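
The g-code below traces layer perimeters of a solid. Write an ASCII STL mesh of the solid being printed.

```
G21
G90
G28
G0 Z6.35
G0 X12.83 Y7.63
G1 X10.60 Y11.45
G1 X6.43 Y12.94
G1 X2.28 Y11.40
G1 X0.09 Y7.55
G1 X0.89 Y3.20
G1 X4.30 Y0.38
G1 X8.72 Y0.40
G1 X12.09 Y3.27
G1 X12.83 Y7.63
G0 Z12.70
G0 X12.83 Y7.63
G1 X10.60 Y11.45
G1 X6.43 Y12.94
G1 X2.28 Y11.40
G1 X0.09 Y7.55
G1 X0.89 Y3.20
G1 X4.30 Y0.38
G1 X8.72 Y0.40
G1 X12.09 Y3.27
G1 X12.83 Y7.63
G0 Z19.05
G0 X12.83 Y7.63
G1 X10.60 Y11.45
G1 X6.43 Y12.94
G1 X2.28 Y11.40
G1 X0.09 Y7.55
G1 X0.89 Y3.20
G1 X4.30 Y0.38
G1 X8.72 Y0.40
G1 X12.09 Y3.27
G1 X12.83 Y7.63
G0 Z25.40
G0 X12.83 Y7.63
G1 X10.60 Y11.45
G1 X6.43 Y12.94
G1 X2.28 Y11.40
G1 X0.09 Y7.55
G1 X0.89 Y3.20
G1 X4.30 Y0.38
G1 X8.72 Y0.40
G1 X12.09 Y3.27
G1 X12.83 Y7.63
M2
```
solid part
  facet normal 0.0000 0.0000 -1.0000
    outer loop
      vertex 6.43 12.94 0.00
      vertex 10.60 11.45 0.00
      vertex 12.83 7.63 0.00
    endloop
  endfacet
  facet normal 0.0000 0.0000 -1.0000
    outer loop
      vertex 2.28 11.40 0.00
      vertex 6.43 12.94 0.00
      vertex 12.83 7.63 0.00
    endloop
  endfacet
  facet normal 0.0000 0.0000 -1.0000
    outer loop
      vertex 0.09 7.55 0.00
      vertex 2.28 11.40 0.00
      vertex 12.83 7.63 0.00
    endloop
  endfacet
  facet normal 0.0000 0.0000 -1.0000
    outer loop
      vertex 0.89 3.20 0.00
      vertex 0.09 7.55 0.00
      vertex 12.83 7.63 0.00
    endloop
  endfacet
  facet normal 0.0000 0.0000 -1.0000
    outer loop
      vertex 4.30 0.38 0.00
      vertex 0.89 3.20 0.00
      vertex 12.83 7.63 0.00
    endloop
  endfacet
  facet normal 0.0000 0.0000 -1.0000
    outer loop
      vertex 8.72 0.40 0.00
      vertex 4.30 0.38 0.00
      vertex 12.83 7.63 0.00
    endloop
  endfacet
  facet normal 0.0000 0.0000 -1.0000
    outer loop
      vertex 12.09 3.27 0.00
      vertex 8.72 0.40 0.00
      vertex 12.83 7.63 0.00
    endloop
  endfacet
  facet normal 0.0000 0.0000 1.0000
    outer loop
      vertex 12.83 7.63 25.40
      vertex 10.60 11.45 25.40
      vertex 6.43 12.94 25.40
    endloop
  endfacet
  facet normal 0.0000 0.0000 1.0000
    outer loop
      vertex 12.83 7.63 25.40
      vertex 6.43 12.94 25.40
      vertex 2.28 11.40 25.40
    endloop
  endfacet
  facet normal 0.0000 0.0000 1.0000
    outer loop
      vertex 12.83 7.63 25.40
      vertex 2.28 11.40 25.40
      vertex 0.09 7.55 25.40
    endloop
  endfacet
  facet normal 0.0000 0.0000 1.0000
    outer loop
      vertex 12.83 7.63 25.40
      vertex 0.09 7.55 25.40
      vertex 0.89 3.20 25.40
    endloop
  endfacet
  facet normal 0.0000 0.0000 1.0000
    outer loop
      vertex 12.83 7.63 25.40
      vertex 0.89 3.20 25.40
      vertex 4.30 0.38 25.40
    endloop
  endfacet
  facet normal 0.0000 0.0000 1.0000
    outer loop
      vertex 12.83 7.63 25.40
      vertex 4.30 0.38 25.40
      vertex 8.72 0.40 25.40
    endloop
  endfacet
  facet normal 0.0000 0.0000 1.0000
    outer loop
      vertex 12.83 7.63 25.40
      vertex 8.72 0.40 25.40
      vertex 12.09 3.27 25.40
    endloop
  endfacet
  facet normal 0.8636 0.5042 0.0000
    outer loop
      vertex 12.83 7.63 0.00
      vertex 10.60 11.45 0.00
      vertex 10.60 11.45 25.40
    endloop
  endfacet
  facet normal 0.8636 0.5042 0.0000
    outer loop
      vertex 12.83 7.63 0.00
      vertex 10.60 11.45 25.40
      vertex 12.83 7.63 25.40
    endloop
  endfacet
  facet normal 0.3365 0.9417 0.0000
    outer loop
      vertex 10.60 11.45 0.00
      vertex 6.43 12.94 0.00
      vertex 6.43 12.94 25.40
    endloop
  endfacet
  facet normal 0.3365 0.9417 0.0000
    outer loop
      vertex 10.60 11.45 0.00
      vertex 6.43 12.94 25.40
      vertex 10.60 11.45 25.40
    endloop
  endfacet
  facet normal -0.3479 0.9375 0.0000
    outer loop
      vertex 6.43 12.94 0.00
      vertex 2.28 11.40 0.00
      vertex 2.28 11.40 25.40
    endloop
  endfacet
  facet normal -0.3479 0.9375 0.0000
    outer loop
      vertex 6.43 12.94 0.00
      vertex 2.28 11.40 25.40
      vertex 6.43 12.94 25.40
    endloop
  endfacet
  facet normal -0.8692 0.4944 0.0000
    outer loop
      vertex 2.28 11.40 0.00
      vertex 0.09 7.55 0.00
      vertex 0.09 7.55 25.40
    endloop
  endfacet
  facet normal -0.8692 0.4944 0.0000
    outer loop
      vertex 2.28 11.40 0.00
      vertex 0.09 7.55 25.40
      vertex 2.28 11.40 25.40
    endloop
  endfacet
  facet normal -0.9835 -0.1809 0.0000
    outer loop
      vertex 0.09 7.55 0.00
      vertex 0.89 3.20 0.00
      vertex 0.89 3.20 25.40
    endloop
  endfacet
  facet normal -0.9835 -0.1809 0.0000
    outer loop
      vertex 0.09 7.55 0.00
      vertex 0.89 3.20 25.40
      vertex 0.09 7.55 25.40
    endloop
  endfacet
  facet normal -0.6373 -0.7706 0.0000
    outer loop
      vertex 0.89 3.20 0.00
      vertex 4.30 0.38 0.00
      vertex 4.30 0.38 25.40
    endloop
  endfacet
  facet normal -0.6373 -0.7706 0.0000
    outer loop
      vertex 0.89 3.20 0.00
      vertex 4.30 0.38 25.40
      vertex 0.89 3.20 25.40
    endloop
  endfacet
  facet normal 0.0045 -1.0000 0.0000
    outer loop
      vertex 4.30 0.38 0.00
      vertex 8.72 0.40 0.00
      vertex 8.72 0.40 25.40
    endloop
  endfacet
  facet normal 0.0045 -1.0000 0.0000
    outer loop
      vertex 4.30 0.38 0.00
      vertex 8.72 0.40 25.40
      vertex 4.30 0.38 25.40
    endloop
  endfacet
  facet normal 0.6484 -0.7613 0.0000
    outer loop
      vertex 8.72 0.40 0.00
      vertex 12.09 3.27 0.00
      vertex 12.09 3.27 25.40
    endloop
  endfacet
  facet normal 0.6484 -0.7613 0.0000
    outer loop
      vertex 8.72 0.40 0.00
      vertex 12.09 3.27 25.40
      vertex 8.72 0.40 25.40
    endloop
  endfacet
  facet normal 0.9859 -0.1673 0.0000
    outer loop
      vertex 12.09 3.27 0.00
      vertex 12.83 7.63 0.00
      vertex 12.83 7.63 25.40
    endloop
  endfacet
  facet normal 0.9859 -0.1673 0.0000
    outer loop
      vertex 12.09 3.27 0.00
      vertex 12.83 7.63 25.40
      vertex 12.09 3.27 25.40
    endloop
  endfacet
endsolid part

The G0 Z moves step by Δz≈6.35 mm. Every layer's G1 loop is the same polygon, so the solid is a straight extrusion of it from z=0 to z≈25.4. Closing with flat bottom and top caps and triangulating gives 32 facets — a regular 9-sided prism (a cylinder approximated with 9 flat sides), circumscribed radius ≈ 6.47 mm, height ≈ 25.4 mm.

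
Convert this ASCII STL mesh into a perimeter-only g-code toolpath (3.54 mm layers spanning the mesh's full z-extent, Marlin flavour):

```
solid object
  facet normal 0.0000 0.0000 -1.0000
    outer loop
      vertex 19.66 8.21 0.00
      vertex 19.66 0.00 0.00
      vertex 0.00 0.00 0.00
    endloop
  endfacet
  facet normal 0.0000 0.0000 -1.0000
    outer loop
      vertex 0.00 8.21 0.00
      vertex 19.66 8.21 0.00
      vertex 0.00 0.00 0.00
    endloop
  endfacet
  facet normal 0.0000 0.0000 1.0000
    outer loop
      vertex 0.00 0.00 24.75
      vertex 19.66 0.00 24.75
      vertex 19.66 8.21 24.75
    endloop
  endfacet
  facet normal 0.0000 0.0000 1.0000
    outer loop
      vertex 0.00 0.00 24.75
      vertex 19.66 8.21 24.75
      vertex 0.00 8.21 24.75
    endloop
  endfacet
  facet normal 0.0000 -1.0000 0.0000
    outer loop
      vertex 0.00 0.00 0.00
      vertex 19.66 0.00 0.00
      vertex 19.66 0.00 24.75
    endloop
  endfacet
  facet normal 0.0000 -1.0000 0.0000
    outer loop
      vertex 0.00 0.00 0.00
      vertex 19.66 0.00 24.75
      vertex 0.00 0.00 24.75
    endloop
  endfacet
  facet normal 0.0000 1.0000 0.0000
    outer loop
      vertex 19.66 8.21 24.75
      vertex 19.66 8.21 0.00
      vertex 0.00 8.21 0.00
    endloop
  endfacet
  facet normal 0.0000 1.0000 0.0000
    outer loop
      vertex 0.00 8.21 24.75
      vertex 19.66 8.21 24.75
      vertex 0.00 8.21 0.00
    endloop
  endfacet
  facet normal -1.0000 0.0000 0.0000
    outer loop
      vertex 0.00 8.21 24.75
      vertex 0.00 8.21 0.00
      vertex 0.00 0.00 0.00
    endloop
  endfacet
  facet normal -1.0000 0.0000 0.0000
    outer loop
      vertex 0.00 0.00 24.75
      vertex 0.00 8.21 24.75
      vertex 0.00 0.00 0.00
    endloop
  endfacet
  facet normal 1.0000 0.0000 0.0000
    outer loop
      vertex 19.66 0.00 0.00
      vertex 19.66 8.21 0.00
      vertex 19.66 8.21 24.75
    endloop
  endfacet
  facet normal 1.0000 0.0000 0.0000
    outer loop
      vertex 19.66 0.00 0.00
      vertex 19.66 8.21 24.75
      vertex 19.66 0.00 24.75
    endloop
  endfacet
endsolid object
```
; perimeter-only toolpath
G21 ; units = mm
G90 ; absolute positioning
G28 ; home
; layer 1
G0 Z3.54
G0 X0.00 Y0.00
G1 X19.66 Y0.00
G1 X19.66 Y8.21
G1 X0.00 Y8.21
G1 X0.00 Y0.00
; layer 2
G0 Z7.07
G0 X0.00 Y0.00
G1 X19.66 Y0.00
G1 X19.66 Y8.21
G1 X0.00 Y8.21
G1 X0.00 Y0.00
; layer 3
G0 Z10.61
G0 X0.00 Y0.00
G1 X19.66 Y0.00
G1 X19.66 Y8.21
G1 X0.00 Y8.21
G1 X0.00 Y0.00
; layer 4
G0 Z14.14
G0 X0.00 Y0.00
G1 X19.66 Y0.00
G1 X19.66 Y8.21
G1 X0.00 Y8.21
G1 X0.00 Y0.00
; layer 5
G0 Z17.68
G0 X0.00 Y0.00
G1 X19.66 Y0.00
G1 X19.66 Y8.21
G1 X0.00 Y8.21
G1 X0.00 Y0.00
; layer 6
G0 Z21.21
G0 X0.00 Y0.00
G1 X19.66 Y0.00
G1 X19.66 Y8.21
G1 X0.00 Y8.21
G1 X0.00 Y0.00
; layer 7
G0 Z24.75
G0 X0.00 Y0.00
G1 X19.66 Y0.00
G1 X19.66 Y8.21
G1 X0.00 Y8.21
G1 X0.00 Y0.00
M2 ; end

The solid is a rectangular box, roughly 19.7 × 8.21 mm footprint and 24.8 mm tall. Slicing at Δz = 3.54 mm — 7 equal slices spanning the solid's height, so layer i sits at z = i·h/7 — gives 7 non-empty perimeters. Each is a 4-segment closed polygon; G0 lifts to the layer z and rapids to the start vertex, then G1 traces the edges.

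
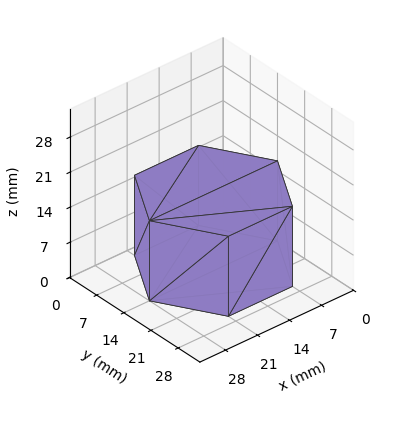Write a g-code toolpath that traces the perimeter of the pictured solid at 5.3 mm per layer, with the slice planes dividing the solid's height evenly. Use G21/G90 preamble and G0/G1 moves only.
Reading the render: the shape is a regular 6-sided prism (a cylinder approximated with 6 flat sides), circumscribed radius ≈ 14 mm, height ≈ 16 mm (dimensions read to the nearest mm from the axis ticks). For the g-code, the solid's height is divided into equal slices at the stated Δz and each level perimeter traced with G1 moves after a G0 lift.

; perimeter-only toolpath
G21 ; units = mm
G90 ; absolute positioning
G28 ; home
; layer 1
G0 Z5.3
G0 X28.0 Y14.0
G1 X21.0 Y26.1
G1 X7.0 Y26.1
G1 X0.0 Y14.0
G1 X7.0 Y1.9
G1 X21.0 Y1.9
G1 X28.0 Y14.0
; layer 2
G0 Z10.7
G0 X28.0 Y14.0
G1 X21.0 Y26.1
G1 X7.0 Y26.1
G1 X0.0 Y14.0
G1 X7.0 Y1.9
G1 X21.0 Y1.9
G1 X28.0 Y14.0
; layer 3
G0 Z16.0
G0 X28.0 Y14.0
G1 X21.0 Y26.1
G1 X7.0 Y26.1
G1 X0.0 Y14.0
G1 X7.0 Y1.9
G1 X21.0 Y1.9
G1 X28.0 Y14.0
M2 ; end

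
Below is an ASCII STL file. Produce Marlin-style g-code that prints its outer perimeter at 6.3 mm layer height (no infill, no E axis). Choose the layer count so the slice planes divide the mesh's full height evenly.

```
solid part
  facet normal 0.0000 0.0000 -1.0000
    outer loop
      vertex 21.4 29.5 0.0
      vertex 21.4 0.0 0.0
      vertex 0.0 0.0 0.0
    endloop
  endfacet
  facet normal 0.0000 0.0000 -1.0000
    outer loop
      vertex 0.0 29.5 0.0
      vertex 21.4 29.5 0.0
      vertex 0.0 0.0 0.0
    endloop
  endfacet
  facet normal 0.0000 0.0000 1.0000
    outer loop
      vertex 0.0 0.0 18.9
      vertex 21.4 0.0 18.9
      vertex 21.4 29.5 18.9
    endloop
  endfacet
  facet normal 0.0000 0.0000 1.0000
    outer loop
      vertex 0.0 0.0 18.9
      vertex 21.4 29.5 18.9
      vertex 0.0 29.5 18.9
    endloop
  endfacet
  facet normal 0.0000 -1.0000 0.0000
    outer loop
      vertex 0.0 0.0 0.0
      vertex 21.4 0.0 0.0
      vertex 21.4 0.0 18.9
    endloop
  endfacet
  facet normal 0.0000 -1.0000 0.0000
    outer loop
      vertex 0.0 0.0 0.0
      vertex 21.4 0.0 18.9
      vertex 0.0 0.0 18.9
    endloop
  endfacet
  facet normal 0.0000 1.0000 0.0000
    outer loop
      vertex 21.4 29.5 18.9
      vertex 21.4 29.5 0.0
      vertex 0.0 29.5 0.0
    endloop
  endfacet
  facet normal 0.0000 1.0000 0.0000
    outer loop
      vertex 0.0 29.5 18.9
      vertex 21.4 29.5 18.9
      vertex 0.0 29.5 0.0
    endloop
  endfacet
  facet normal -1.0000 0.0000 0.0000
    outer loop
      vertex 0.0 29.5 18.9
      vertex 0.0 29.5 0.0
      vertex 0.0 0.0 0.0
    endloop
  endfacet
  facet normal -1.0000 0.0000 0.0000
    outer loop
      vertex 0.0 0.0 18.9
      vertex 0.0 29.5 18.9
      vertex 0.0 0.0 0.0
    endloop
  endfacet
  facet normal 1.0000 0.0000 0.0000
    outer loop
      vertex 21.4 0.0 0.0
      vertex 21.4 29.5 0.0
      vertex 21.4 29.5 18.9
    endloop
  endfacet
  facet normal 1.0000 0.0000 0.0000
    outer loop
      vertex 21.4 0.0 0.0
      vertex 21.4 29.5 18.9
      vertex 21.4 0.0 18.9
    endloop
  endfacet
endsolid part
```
; perimeter-only toolpath
G21 ; units = mm
G90 ; absolute positioning
G28 ; home
; layer 1
G0 Z6.3
G0 X0.0 Y0.0
G1 X21.4 Y0.0
G1 X21.4 Y29.5
G1 X0.0 Y29.5
G1 X0.0 Y0.0
; layer 2
G0 Z12.6
G0 X0.0 Y0.0
G1 X21.4 Y0.0
G1 X21.4 Y29.5
G1 X0.0 Y29.5
G1 X0.0 Y0.0
; layer 3
G0 Z18.9
G0 X0.0 Y0.0
G1 X21.4 Y0.0
G1 X21.4 Y29.5
G1 X0.0 Y29.5
G1 X0.0 Y0.0
M2 ; end

The solid is a rectangular box, roughly 21.4 × 29.5 mm footprint and 18.9 mm tall. Slicing at Δz = 6.3 mm — 3 equal slices spanning the solid's height, so layer i sits at z = i·h/3 — gives 3 non-empty perimeters. Each is a 4-segment closed polygon; G0 lifts to the layer z and rapids to the start vertex, then G1 traces the edges.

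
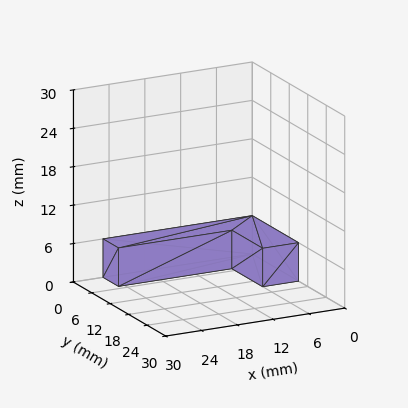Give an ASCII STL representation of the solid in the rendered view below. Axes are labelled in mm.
Reading the render: the shape is an L-shaped prism: outer 25 × 15 mm, arm thicknesses ≈ 5 mm (horizontal) and 6 mm (vertical), extruded 6 mm in z (dimensions read to the nearest mm from the axis ticks). For the STL, each face is triangulated and given an outward normal.

solid part
  facet normal 0.0000 0.0000 -1.0000
    outer loop
      vertex 25.0 5.0 0.0
      vertex 25.0 0.0 0.0
      vertex 0.0 0.0 0.0
    endloop
  endfacet
  facet normal 0.0000 0.0000 -1.0000
    outer loop
      vertex 6.0 5.0 0.0
      vertex 25.0 5.0 0.0
      vertex 0.0 0.0 0.0
    endloop
  endfacet
  facet normal 0.0000 0.0000 -1.0000
    outer loop
      vertex 6.0 15.0 0.0
      vertex 6.0 5.0 0.0
      vertex 0.0 0.0 0.0
    endloop
  endfacet
  facet normal 0.0000 0.0000 -1.0000
    outer loop
      vertex 0.0 15.0 0.0
      vertex 6.0 15.0 0.0
      vertex 0.0 0.0 0.0
    endloop
  endfacet
  facet normal 0.0000 0.0000 1.0000
    outer loop
      vertex 0.0 0.0 6.0
      vertex 25.0 0.0 6.0
      vertex 25.0 5.0 6.0
    endloop
  endfacet
  facet normal 0.0000 0.0000 1.0000
    outer loop
      vertex 0.0 0.0 6.0
      vertex 25.0 5.0 6.0
      vertex 6.0 5.0 6.0
    endloop
  endfacet
  facet normal 0.0000 0.0000 1.0000
    outer loop
      vertex 0.0 0.0 6.0
      vertex 6.0 5.0 6.0
      vertex 6.0 15.0 6.0
    endloop
  endfacet
  facet normal 0.0000 0.0000 1.0000
    outer loop
      vertex 0.0 0.0 6.0
      vertex 6.0 15.0 6.0
      vertex 0.0 15.0 6.0
    endloop
  endfacet
  facet normal 0.0000 -1.0000 0.0000
    outer loop
      vertex 0.0 0.0 0.0
      vertex 25.0 0.0 0.0
      vertex 25.0 0.0 6.0
    endloop
  endfacet
  facet normal 0.0000 -1.0000 0.0000
    outer loop
      vertex 0.0 0.0 0.0
      vertex 25.0 0.0 6.0
      vertex 0.0 0.0 6.0
    endloop
  endfacet
  facet normal 1.0000 0.0000 0.0000
    outer loop
      vertex 25.0 0.0 0.0
      vertex 25.0 5.0 0.0
      vertex 25.0 5.0 6.0
    endloop
  endfacet
  facet normal 1.0000 0.0000 0.0000
    outer loop
      vertex 25.0 0.0 0.0
      vertex 25.0 5.0 6.0
      vertex 25.0 0.0 6.0
    endloop
  endfacet
  facet normal 0.0000 1.0000 0.0000
    outer loop
      vertex 25.0 5.0 0.0
      vertex 6.0 5.0 0.0
      vertex 6.0 5.0 6.0
    endloop
  endfacet
  facet normal 0.0000 1.0000 0.0000
    outer loop
      vertex 25.0 5.0 0.0
      vertex 6.0 5.0 6.0
      vertex 25.0 5.0 6.0
    endloop
  endfacet
  facet normal 1.0000 0.0000 0.0000
    outer loop
      vertex 6.0 5.0 0.0
      vertex 6.0 15.0 0.0
      vertex 6.0 15.0 6.0
    endloop
  endfacet
  facet normal 1.0000 0.0000 0.0000
    outer loop
      vertex 6.0 5.0 0.0
      vertex 6.0 15.0 6.0
      vertex 6.0 5.0 6.0
    endloop
  endfacet
  facet normal 0.0000 1.0000 0.0000
    outer loop
      vertex 6.0 15.0 0.0
      vertex 0.0 15.0 0.0
      vertex 0.0 15.0 6.0
    endloop
  endfacet
  facet normal 0.0000 1.0000 0.0000
    outer loop
      vertex 6.0 15.0 0.0
      vertex 0.0 15.0 6.0
      vertex 6.0 15.0 6.0
    endloop
  endfacet
  facet normal -1.0000 0.0000 0.0000
    outer loop
      vertex 0.0 15.0 0.0
      vertex 0.0 0.0 0.0
      vertex 0.0 0.0 6.0
    endloop
  endfacet
  facet normal -1.0000 0.0000 0.0000
    outer loop
      vertex 0.0 15.0 0.0
      vertex 0.0 0.0 6.0
      vertex 0.0 15.0 6.0
    endloop
  endfacet
endsolid part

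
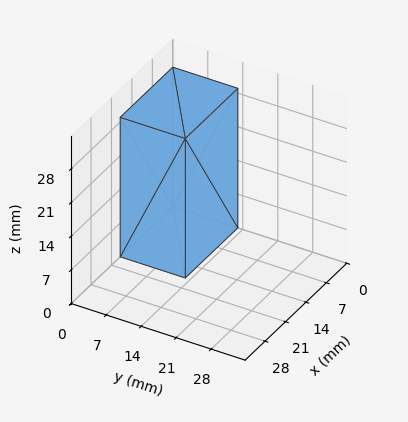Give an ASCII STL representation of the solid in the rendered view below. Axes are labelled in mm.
Reading the render: the shape is a rectangular box, roughly 18 × 13 mm footprint and 29 mm tall (dimensions read to the nearest mm from the axis ticks). For the STL, each face is triangulated and given an outward normal.

solid part
  facet normal 0.0000 0.0000 -1.0000
    outer loop
      vertex 18.0 13.0 0.0
      vertex 18.0 0.0 0.0
      vertex 0.0 0.0 0.0
    endloop
  endfacet
  facet normal 0.0000 0.0000 -1.0000
    outer loop
      vertex 0.0 13.0 0.0
      vertex 18.0 13.0 0.0
      vertex 0.0 0.0 0.0
    endloop
  endfacet
  facet normal 0.0000 0.0000 1.0000
    outer loop
      vertex 0.0 0.0 29.0
      vertex 18.0 0.0 29.0
      vertex 18.0 13.0 29.0
    endloop
  endfacet
  facet normal 0.0000 0.0000 1.0000
    outer loop
      vertex 0.0 0.0 29.0
      vertex 18.0 13.0 29.0
      vertex 0.0 13.0 29.0
    endloop
  endfacet
  facet normal 0.0000 -1.0000 0.0000
    outer loop
      vertex 0.0 0.0 0.0
      vertex 18.0 0.0 0.0
      vertex 18.0 0.0 29.0
    endloop
  endfacet
  facet normal 0.0000 -1.0000 0.0000
    outer loop
      vertex 0.0 0.0 0.0
      vertex 18.0 0.0 29.0
      vertex 0.0 0.0 29.0
    endloop
  endfacet
  facet normal 0.0000 1.0000 0.0000
    outer loop
      vertex 18.0 13.0 29.0
      vertex 18.0 13.0 0.0
      vertex 0.0 13.0 0.0
    endloop
  endfacet
  facet normal 0.0000 1.0000 0.0000
    outer loop
      vertex 0.0 13.0 29.0
      vertex 18.0 13.0 29.0
      vertex 0.0 13.0 0.0
    endloop
  endfacet
  facet normal -1.0000 0.0000 0.0000
    outer loop
      vertex 0.0 13.0 29.0
      vertex 0.0 13.0 0.0
      vertex 0.0 0.0 0.0
    endloop
  endfacet
  facet normal -1.0000 0.0000 0.0000
    outer loop
      vertex 0.0 0.0 29.0
      vertex 0.0 13.0 29.0
      vertex 0.0 0.0 0.0
    endloop
  endfacet
  facet normal 1.0000 0.0000 0.0000
    outer loop
      vertex 18.0 0.0 0.0
      vertex 18.0 13.0 0.0
      vertex 18.0 13.0 29.0
    endloop
  endfacet
  facet normal 1.0000 0.0000 0.0000
    outer loop
      vertex 18.0 0.0 0.0
      vertex 18.0 13.0 29.0
      vertex 18.0 0.0 29.0
    endloop
  endfacet
endsolid part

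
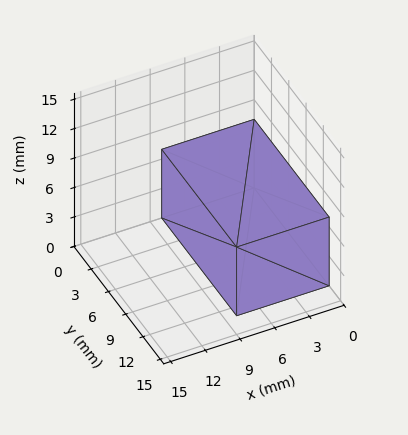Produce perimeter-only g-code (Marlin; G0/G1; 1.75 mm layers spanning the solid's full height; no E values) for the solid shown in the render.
Reading the render: the shape is a rectangular box, roughly 8 × 13 mm footprint and 7 mm tall (dimensions read to the nearest mm from the axis ticks). For the g-code, the solid's height is divided into equal slices at the stated Δz and each level perimeter traced with G1 moves after a G0 lift.

; perimeter-only toolpath
G21 ; units = mm
G90 ; absolute positioning
G28 ; home
; layer 1
G0 Z1.75
G0 X0.00 Y0.00
G1 X8.00 Y0.00
G1 X8.00 Y13.00
G1 X0.00 Y13.00
G1 X0.00 Y0.00
; layer 2
G0 Z3.50
G0 X0.00 Y0.00
G1 X8.00 Y0.00
G1 X8.00 Y13.00
G1 X0.00 Y13.00
G1 X0.00 Y0.00
; layer 3
G0 Z5.25
G0 X0.00 Y0.00
G1 X8.00 Y0.00
G1 X8.00 Y13.00
G1 X0.00 Y13.00
G1 X0.00 Y0.00
; layer 4
G0 Z7.00
G0 X0.00 Y0.00
G1 X8.00 Y0.00
G1 X8.00 Y13.00
G1 X0.00 Y13.00
G1 X0.00 Y0.00
M2 ; end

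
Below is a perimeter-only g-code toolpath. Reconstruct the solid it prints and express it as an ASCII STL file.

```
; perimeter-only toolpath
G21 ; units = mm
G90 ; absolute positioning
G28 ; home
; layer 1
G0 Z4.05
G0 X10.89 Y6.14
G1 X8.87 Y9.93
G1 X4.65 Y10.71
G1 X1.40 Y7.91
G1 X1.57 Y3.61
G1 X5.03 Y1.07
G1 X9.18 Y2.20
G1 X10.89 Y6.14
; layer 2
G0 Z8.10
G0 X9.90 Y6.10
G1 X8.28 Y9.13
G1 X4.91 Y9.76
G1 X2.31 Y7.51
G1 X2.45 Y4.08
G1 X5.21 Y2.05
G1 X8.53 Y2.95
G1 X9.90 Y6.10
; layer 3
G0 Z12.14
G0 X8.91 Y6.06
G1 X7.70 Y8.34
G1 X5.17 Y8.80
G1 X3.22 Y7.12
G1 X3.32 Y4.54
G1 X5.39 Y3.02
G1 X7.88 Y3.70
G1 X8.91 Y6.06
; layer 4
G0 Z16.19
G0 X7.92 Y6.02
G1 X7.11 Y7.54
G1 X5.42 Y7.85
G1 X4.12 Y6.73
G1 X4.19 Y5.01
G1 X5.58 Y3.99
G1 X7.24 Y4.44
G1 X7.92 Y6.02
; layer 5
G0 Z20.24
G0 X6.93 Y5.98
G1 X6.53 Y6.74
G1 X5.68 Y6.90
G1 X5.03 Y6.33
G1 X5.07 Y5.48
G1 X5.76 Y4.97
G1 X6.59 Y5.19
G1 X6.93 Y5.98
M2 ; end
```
solid part
  facet normal 0.0000 0.0000 -1.0000
    outer loop
      vertex 4.39 11.67 0.00
      vertex 9.45 10.73 0.00
      vertex 11.88 6.18 0.00
    endloop
  endfacet
  facet normal 0.0000 0.0000 -1.0000
    outer loop
      vertex 0.49 8.30 0.00
      vertex 4.39 11.67 0.00
      vertex 11.88 6.18 0.00
    endloop
  endfacet
  facet normal 0.0000 0.0000 -1.0000
    outer loop
      vertex 0.70 3.15 0.00
      vertex 0.49 8.30 0.00
      vertex 11.88 6.18 0.00
    endloop
  endfacet
  facet normal 0.0000 0.0000 -1.0000
    outer loop
      vertex 4.85 0.10 0.00
      vertex 0.70 3.15 0.00
      vertex 11.88 6.18 0.00
    endloop
  endfacet
  facet normal 0.0000 0.0000 -1.0000
    outer loop
      vertex 9.83 1.45 0.00
      vertex 4.85 0.10 0.00
      vertex 11.88 6.18 0.00
    endloop
  endfacet
  facet normal 0.8614 0.4601 0.2152
    outer loop
      vertex 11.88 6.18 0.00
      vertex 9.45 10.73 0.00
      vertex 5.94 5.94 24.29
    endloop
  endfacet
  facet normal 0.1784 0.9602 0.2151
    outer loop
      vertex 9.45 10.73 0.00
      vertex 4.39 11.67 0.00
      vertex 5.94 5.94 24.29
    endloop
  endfacet
  facet normal -0.6385 0.7389 0.2151
    outer loop
      vertex 4.39 11.67 0.00
      vertex 0.49 8.30 0.00
      vertex 5.94 5.94 24.29
    endloop
  endfacet
  facet normal -0.9758 -0.0398 0.2151
    outer loop
      vertex 0.49 8.30 0.00
      vertex 0.70 3.15 0.00
      vertex 5.94 5.94 24.29
    endloop
  endfacet
  facet normal -0.5783 -0.7869 0.2151
    outer loop
      vertex 0.70 3.15 0.00
      vertex 4.85 0.10 0.00
      vertex 5.94 5.94 24.29
    endloop
  endfacet
  facet normal 0.2555 -0.9426 0.2152
    outer loop
      vertex 4.85 0.10 0.00
      vertex 9.83 1.45 0.00
      vertex 5.94 5.94 24.29
    endloop
  endfacet
  facet normal 0.8960 -0.3883 0.2153
    outer loop
      vertex 9.83 1.45 0.00
      vertex 11.88 6.18 0.00
      vertex 5.94 5.94 24.29
    endloop
  endfacet
endsolid part

The G0 Z moves step by Δz≈4.05 mm. The G1 loops shrink linearly with z, so the solid tapers from its base footprint up to z≈24.3. Closing with a flat bottom cap and the tapered top and triangulating gives 12 facets — a regular 7-sided pyramid, base circumscribed radius ≈ 5.94 mm, apex at z ≈ 24.3 mm.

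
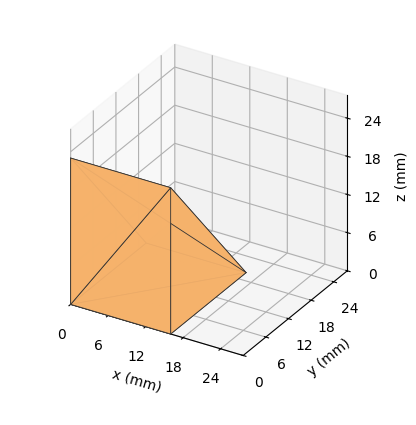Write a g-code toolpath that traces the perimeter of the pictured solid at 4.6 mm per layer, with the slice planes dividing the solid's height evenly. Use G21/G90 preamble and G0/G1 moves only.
Reading the render: the shape is a wedge (ramp): 16 × 20 mm base, rising to 23 mm along the y=0 edge and sloping linearly to z=0 at y=20 (dimensions read to the nearest mm from the axis ticks). For the g-code, the solid's height is divided into equal slices at the stated Δz and each level perimeter traced with G1 moves after a G0 lift.

; perimeter-only toolpath
G21 ; units = mm
G90 ; absolute positioning
G28 ; home
; layer 1
G0 Z4.6
G0 X0.0 Y0.0
G1 X16.0 Y0.0
G1 X16.0 Y16.0
G1 X0.0 Y16.0
G1 X0.0 Y0.0
; layer 2
G0 Z9.2
G0 X0.0 Y0.0
G1 X16.0 Y0.0
G1 X16.0 Y12.0
G1 X0.0 Y12.0
G1 X0.0 Y0.0
; layer 3
G0 Z13.8
G0 X0.0 Y0.0
G1 X16.0 Y0.0
G1 X16.0 Y8.0
G1 X0.0 Y8.0
G1 X0.0 Y0.0
; layer 4
G0 Z18.4
G0 X0.0 Y0.0
G1 X16.0 Y0.0
G1 X16.0 Y4.0
G1 X0.0 Y4.0
G1 X0.0 Y0.0
M2 ; end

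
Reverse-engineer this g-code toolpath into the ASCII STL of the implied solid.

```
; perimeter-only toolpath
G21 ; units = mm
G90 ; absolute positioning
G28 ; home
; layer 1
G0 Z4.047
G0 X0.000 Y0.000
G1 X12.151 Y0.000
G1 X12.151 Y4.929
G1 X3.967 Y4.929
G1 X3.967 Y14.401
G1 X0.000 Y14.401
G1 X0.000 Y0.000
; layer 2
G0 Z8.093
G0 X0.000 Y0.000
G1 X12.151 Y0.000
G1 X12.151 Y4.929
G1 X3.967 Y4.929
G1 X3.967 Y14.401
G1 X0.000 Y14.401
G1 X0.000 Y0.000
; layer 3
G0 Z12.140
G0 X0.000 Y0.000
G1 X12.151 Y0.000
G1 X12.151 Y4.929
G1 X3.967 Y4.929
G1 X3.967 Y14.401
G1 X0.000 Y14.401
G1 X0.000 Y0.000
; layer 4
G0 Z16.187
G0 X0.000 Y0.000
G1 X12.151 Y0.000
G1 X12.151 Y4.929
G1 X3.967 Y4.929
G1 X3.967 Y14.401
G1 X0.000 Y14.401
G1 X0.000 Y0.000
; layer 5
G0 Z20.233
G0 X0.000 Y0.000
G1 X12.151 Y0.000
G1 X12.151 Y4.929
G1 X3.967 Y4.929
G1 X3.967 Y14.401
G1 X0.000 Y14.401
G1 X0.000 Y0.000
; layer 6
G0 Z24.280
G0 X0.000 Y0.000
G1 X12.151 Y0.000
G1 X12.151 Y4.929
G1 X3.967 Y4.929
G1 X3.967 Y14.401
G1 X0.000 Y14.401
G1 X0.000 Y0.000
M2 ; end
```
solid part
  facet normal 0.0000 0.0000 -1.0000
    outer loop
      vertex 12.151 4.929 0.000
      vertex 12.151 0.000 0.000
      vertex 0.000 0.000 0.000
    endloop
  endfacet
  facet normal 0.0000 0.0000 -1.0000
    outer loop
      vertex 3.967 4.929 0.000
      vertex 12.151 4.929 0.000
      vertex 0.000 0.000 0.000
    endloop
  endfacet
  facet normal 0.0000 0.0000 -1.0000
    outer loop
      vertex 3.967 14.401 0.000
      vertex 3.967 4.929 0.000
      vertex 0.000 0.000 0.000
    endloop
  endfacet
  facet normal 0.0000 0.0000 -1.0000
    outer loop
      vertex 0.000 14.401 0.000
      vertex 3.967 14.401 0.000
      vertex 0.000 0.000 0.000
    endloop
  endfacet
  facet normal 0.0000 0.0000 1.0000
    outer loop
      vertex 0.000 0.000 24.280
      vertex 12.151 0.000 24.280
      vertex 12.151 4.929 24.280
    endloop
  endfacet
  facet normal 0.0000 0.0000 1.0000
    outer loop
      vertex 0.000 0.000 24.280
      vertex 12.151 4.929 24.280
      vertex 3.967 4.929 24.280
    endloop
  endfacet
  facet normal 0.0000 0.0000 1.0000
    outer loop
      vertex 0.000 0.000 24.280
      vertex 3.967 4.929 24.280
      vertex 3.967 14.401 24.280
    endloop
  endfacet
  facet normal 0.0000 0.0000 1.0000
    outer loop
      vertex 0.000 0.000 24.280
      vertex 3.967 14.401 24.280
      vertex 0.000 14.401 24.280
    endloop
  endfacet
  facet normal 0.0000 -1.0000 0.0000
    outer loop
      vertex 0.000 0.000 0.000
      vertex 12.151 0.000 0.000
      vertex 12.151 0.000 24.280
    endloop
  endfacet
  facet normal 0.0000 -1.0000 0.0000
    outer loop
      vertex 0.000 0.000 0.000
      vertex 12.151 0.000 24.280
      vertex 0.000 0.000 24.280
    endloop
  endfacet
  facet normal 1.0000 0.0000 0.0000
    outer loop
      vertex 12.151 0.000 0.000
      vertex 12.151 4.929 0.000
      vertex 12.151 4.929 24.280
    endloop
  endfacet
  facet normal 1.0000 0.0000 0.0000
    outer loop
      vertex 12.151 0.000 0.000
      vertex 12.151 4.929 24.280
      vertex 12.151 0.000 24.280
    endloop
  endfacet
  facet normal 0.0000 1.0000 0.0000
    outer loop
      vertex 12.151 4.929 0.000
      vertex 3.967 4.929 0.000
      vertex 3.967 4.929 24.280
    endloop
  endfacet
  facet normal 0.0000 1.0000 0.0000
    outer loop
      vertex 12.151 4.929 0.000
      vertex 3.967 4.929 24.280
      vertex 12.151 4.929 24.280
    endloop
  endfacet
  facet normal 1.0000 0.0000 0.0000
    outer loop
      vertex 3.967 4.929 0.000
      vertex 3.967 14.401 0.000
      vertex 3.967 14.401 24.280
    endloop
  endfacet
  facet normal 1.0000 0.0000 0.0000
    outer loop
      vertex 3.967 4.929 0.000
      vertex 3.967 14.401 24.280
      vertex 3.967 4.929 24.280
    endloop
  endfacet
  facet normal 0.0000 1.0000 0.0000
    outer loop
      vertex 3.967 14.401 0.000
      vertex 0.000 14.401 0.000
      vertex 0.000 14.401 24.280
    endloop
  endfacet
  facet normal 0.0000 1.0000 0.0000
    outer loop
      vertex 3.967 14.401 0.000
      vertex 0.000 14.401 24.280
      vertex 3.967 14.401 24.280
    endloop
  endfacet
  facet normal -1.0000 0.0000 0.0000
    outer loop
      vertex 0.000 14.401 0.000
      vertex 0.000 0.000 0.000
      vertex 0.000 0.000 24.280
    endloop
  endfacet
  facet normal -1.0000 0.0000 0.0000
    outer loop
      vertex 0.000 14.401 0.000
      vertex 0.000 0.000 24.280
      vertex 0.000 14.401 24.280
    endloop
  endfacet
endsolid part

The G0 Z moves step by Δz≈4.047 mm. Every layer's G1 loop is the same polygon, so the solid is a straight extrusion of it from z=0 to z≈24.3. Closing with flat bottom and top caps and triangulating gives 20 facets — an L-shaped prism: outer 12.2 × 14.4 mm, arm thicknesses ≈ 4.93 mm (horizontal) and 3.97 mm (vertical), extruded 24.3 mm in z.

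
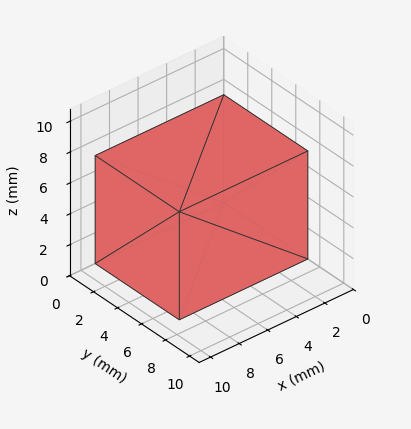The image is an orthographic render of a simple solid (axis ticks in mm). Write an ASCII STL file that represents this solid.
Reading the render: the shape is a rectangular box, roughly 9 × 7 mm footprint and 7 mm tall (dimensions read to the nearest mm from the axis ticks). For the STL, each face is triangulated and given an outward normal.

solid part
  facet normal 0.0000 0.0000 -1.0000
    outer loop
      vertex 9.0 7.0 0.0
      vertex 9.0 0.0 0.0
      vertex 0.0 0.0 0.0
    endloop
  endfacet
  facet normal 0.0000 0.0000 -1.0000
    outer loop
      vertex 0.0 7.0 0.0
      vertex 9.0 7.0 0.0
      vertex 0.0 0.0 0.0
    endloop
  endfacet
  facet normal 0.0000 0.0000 1.0000
    outer loop
      vertex 0.0 0.0 7.0
      vertex 9.0 0.0 7.0
      vertex 9.0 7.0 7.0
    endloop
  endfacet
  facet normal 0.0000 0.0000 1.0000
    outer loop
      vertex 0.0 0.0 7.0
      vertex 9.0 7.0 7.0
      vertex 0.0 7.0 7.0
    endloop
  endfacet
  facet normal 0.0000 -1.0000 0.0000
    outer loop
      vertex 0.0 0.0 0.0
      vertex 9.0 0.0 0.0
      vertex 9.0 0.0 7.0
    endloop
  endfacet
  facet normal 0.0000 -1.0000 0.0000
    outer loop
      vertex 0.0 0.0 0.0
      vertex 9.0 0.0 7.0
      vertex 0.0 0.0 7.0
    endloop
  endfacet
  facet normal 0.0000 1.0000 0.0000
    outer loop
      vertex 9.0 7.0 7.0
      vertex 9.0 7.0 0.0
      vertex 0.0 7.0 0.0
    endloop
  endfacet
  facet normal 0.0000 1.0000 0.0000
    outer loop
      vertex 0.0 7.0 7.0
      vertex 9.0 7.0 7.0
      vertex 0.0 7.0 0.0
    endloop
  endfacet
  facet normal -1.0000 0.0000 0.0000
    outer loop
      vertex 0.0 7.0 7.0
      vertex 0.0 7.0 0.0
      vertex 0.0 0.0 0.0
    endloop
  endfacet
  facet normal -1.0000 0.0000 0.0000
    outer loop
      vertex 0.0 0.0 7.0
      vertex 0.0 7.0 7.0
      vertex 0.0 0.0 0.0
    endloop
  endfacet
  facet normal 1.0000 0.0000 0.0000
    outer loop
      vertex 9.0 0.0 0.0
      vertex 9.0 7.0 0.0
      vertex 9.0 7.0 7.0
    endloop
  endfacet
  facet normal 1.0000 0.0000 0.0000
    outer loop
      vertex 9.0 0.0 0.0
      vertex 9.0 7.0 7.0
      vertex 9.0 0.0 7.0
    endloop
  endfacet
endsolid part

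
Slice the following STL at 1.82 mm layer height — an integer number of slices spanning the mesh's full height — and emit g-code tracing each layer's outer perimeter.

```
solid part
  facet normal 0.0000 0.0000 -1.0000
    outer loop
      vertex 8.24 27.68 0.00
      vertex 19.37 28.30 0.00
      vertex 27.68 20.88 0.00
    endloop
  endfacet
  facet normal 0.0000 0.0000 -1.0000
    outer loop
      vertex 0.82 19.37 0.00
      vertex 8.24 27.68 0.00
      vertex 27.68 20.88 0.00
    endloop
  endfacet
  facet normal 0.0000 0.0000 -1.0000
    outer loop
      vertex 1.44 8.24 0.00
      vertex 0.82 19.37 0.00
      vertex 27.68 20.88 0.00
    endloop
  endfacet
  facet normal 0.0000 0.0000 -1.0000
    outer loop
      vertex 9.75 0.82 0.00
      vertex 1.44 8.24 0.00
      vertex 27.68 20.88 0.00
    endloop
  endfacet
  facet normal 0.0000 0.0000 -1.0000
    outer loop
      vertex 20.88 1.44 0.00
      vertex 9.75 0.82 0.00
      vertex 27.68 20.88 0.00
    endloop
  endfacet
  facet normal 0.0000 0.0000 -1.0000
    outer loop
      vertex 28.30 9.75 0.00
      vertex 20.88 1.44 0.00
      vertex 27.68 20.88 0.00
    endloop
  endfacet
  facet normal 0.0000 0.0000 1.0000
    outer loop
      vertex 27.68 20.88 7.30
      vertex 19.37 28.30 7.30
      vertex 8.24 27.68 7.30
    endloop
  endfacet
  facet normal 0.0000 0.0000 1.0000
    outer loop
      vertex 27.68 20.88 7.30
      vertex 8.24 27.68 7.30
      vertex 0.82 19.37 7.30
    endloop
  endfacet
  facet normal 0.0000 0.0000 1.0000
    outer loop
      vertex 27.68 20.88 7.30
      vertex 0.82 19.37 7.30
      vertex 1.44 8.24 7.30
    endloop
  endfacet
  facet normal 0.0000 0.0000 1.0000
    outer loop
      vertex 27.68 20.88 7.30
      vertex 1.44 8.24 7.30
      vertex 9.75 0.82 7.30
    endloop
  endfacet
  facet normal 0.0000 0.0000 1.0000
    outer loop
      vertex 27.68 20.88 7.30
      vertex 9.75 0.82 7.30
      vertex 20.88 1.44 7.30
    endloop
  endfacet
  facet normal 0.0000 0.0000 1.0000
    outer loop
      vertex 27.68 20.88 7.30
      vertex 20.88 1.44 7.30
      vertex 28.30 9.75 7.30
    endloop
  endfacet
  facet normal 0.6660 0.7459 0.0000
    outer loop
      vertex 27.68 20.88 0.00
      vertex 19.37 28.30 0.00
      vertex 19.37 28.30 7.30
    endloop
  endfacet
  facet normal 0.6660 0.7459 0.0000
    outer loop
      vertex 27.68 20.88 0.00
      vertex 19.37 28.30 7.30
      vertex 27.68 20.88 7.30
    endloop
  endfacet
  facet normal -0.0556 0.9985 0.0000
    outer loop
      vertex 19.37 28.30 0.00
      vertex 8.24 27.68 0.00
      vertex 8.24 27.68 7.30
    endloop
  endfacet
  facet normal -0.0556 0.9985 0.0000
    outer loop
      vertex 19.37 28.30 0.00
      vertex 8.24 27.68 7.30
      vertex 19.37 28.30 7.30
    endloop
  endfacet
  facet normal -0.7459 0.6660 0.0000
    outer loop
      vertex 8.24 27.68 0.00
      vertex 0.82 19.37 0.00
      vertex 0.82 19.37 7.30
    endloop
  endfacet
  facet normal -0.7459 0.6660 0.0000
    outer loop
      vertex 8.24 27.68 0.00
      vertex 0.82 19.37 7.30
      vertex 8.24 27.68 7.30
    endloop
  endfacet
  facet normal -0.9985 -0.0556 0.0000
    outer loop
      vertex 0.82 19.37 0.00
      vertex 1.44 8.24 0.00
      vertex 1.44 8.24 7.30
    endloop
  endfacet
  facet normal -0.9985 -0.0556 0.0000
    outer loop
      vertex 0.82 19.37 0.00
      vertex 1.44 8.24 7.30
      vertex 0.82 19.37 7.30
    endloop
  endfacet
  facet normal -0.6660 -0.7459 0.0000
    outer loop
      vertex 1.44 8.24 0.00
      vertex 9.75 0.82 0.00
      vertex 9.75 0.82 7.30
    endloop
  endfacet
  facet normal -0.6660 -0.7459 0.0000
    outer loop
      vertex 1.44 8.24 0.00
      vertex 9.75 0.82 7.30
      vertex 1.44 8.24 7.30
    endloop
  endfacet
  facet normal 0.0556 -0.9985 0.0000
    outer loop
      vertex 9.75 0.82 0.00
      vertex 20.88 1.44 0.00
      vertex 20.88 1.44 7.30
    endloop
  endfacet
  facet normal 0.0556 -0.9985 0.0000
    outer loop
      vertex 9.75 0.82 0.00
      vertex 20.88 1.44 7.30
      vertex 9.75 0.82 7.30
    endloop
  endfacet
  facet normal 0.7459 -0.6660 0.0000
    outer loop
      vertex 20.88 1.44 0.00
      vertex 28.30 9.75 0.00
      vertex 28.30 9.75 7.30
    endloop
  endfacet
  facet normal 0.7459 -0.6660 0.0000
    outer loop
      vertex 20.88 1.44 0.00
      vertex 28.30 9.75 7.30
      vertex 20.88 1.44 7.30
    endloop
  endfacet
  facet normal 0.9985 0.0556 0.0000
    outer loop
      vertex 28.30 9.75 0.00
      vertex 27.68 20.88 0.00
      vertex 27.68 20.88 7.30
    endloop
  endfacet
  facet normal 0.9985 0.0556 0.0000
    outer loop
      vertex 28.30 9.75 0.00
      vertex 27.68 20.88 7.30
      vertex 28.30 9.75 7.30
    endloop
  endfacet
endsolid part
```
; perimeter-only toolpath
G21 ; units = mm
G90 ; absolute positioning
G28 ; home
; layer 1
G0 Z1.82
G0 X27.68 Y20.88
G1 X19.37 Y28.30
G1 X8.24 Y27.68
G1 X0.82 Y19.37
G1 X1.44 Y8.24
G1 X9.75 Y0.82
G1 X20.88 Y1.44
G1 X28.30 Y9.75
G1 X27.68 Y20.88
; layer 2
G0 Z3.65
G0 X27.68 Y20.88
G1 X19.37 Y28.30
G1 X8.24 Y27.68
G1 X0.82 Y19.37
G1 X1.44 Y8.24
G1 X9.75 Y0.82
G1 X20.88 Y1.44
G1 X28.30 Y9.75
G1 X27.68 Y20.88
; layer 3
G0 Z5.47
G0 X27.68 Y20.88
G1 X19.37 Y28.30
G1 X8.24 Y27.68
G1 X0.82 Y19.37
G1 X1.44 Y8.24
G1 X9.75 Y0.82
G1 X20.88 Y1.44
G1 X28.30 Y9.75
G1 X27.68 Y20.88
; layer 4
G0 Z7.30
G0 X27.68 Y20.88
G1 X19.37 Y28.30
G1 X8.24 Y27.68
G1 X0.82 Y19.37
G1 X1.44 Y8.24
G1 X9.75 Y0.82
G1 X20.88 Y1.44
G1 X28.30 Y9.75
G1 X27.68 Y20.88
M2 ; end

The solid is a regular 8-sided prism (a cylinder approximated with 8 flat sides), circumscribed radius ≈ 14.6 mm, height ≈ 7.3 mm. Slicing at Δz = 1.82 mm — 4 equal slices spanning the solid's height, so layer i sits at z = i·h/4 — gives 4 non-empty perimeters. Each is a 8-segment closed polygon; G0 lifts to the layer z and rapids to the start vertex, then G1 traces the edges.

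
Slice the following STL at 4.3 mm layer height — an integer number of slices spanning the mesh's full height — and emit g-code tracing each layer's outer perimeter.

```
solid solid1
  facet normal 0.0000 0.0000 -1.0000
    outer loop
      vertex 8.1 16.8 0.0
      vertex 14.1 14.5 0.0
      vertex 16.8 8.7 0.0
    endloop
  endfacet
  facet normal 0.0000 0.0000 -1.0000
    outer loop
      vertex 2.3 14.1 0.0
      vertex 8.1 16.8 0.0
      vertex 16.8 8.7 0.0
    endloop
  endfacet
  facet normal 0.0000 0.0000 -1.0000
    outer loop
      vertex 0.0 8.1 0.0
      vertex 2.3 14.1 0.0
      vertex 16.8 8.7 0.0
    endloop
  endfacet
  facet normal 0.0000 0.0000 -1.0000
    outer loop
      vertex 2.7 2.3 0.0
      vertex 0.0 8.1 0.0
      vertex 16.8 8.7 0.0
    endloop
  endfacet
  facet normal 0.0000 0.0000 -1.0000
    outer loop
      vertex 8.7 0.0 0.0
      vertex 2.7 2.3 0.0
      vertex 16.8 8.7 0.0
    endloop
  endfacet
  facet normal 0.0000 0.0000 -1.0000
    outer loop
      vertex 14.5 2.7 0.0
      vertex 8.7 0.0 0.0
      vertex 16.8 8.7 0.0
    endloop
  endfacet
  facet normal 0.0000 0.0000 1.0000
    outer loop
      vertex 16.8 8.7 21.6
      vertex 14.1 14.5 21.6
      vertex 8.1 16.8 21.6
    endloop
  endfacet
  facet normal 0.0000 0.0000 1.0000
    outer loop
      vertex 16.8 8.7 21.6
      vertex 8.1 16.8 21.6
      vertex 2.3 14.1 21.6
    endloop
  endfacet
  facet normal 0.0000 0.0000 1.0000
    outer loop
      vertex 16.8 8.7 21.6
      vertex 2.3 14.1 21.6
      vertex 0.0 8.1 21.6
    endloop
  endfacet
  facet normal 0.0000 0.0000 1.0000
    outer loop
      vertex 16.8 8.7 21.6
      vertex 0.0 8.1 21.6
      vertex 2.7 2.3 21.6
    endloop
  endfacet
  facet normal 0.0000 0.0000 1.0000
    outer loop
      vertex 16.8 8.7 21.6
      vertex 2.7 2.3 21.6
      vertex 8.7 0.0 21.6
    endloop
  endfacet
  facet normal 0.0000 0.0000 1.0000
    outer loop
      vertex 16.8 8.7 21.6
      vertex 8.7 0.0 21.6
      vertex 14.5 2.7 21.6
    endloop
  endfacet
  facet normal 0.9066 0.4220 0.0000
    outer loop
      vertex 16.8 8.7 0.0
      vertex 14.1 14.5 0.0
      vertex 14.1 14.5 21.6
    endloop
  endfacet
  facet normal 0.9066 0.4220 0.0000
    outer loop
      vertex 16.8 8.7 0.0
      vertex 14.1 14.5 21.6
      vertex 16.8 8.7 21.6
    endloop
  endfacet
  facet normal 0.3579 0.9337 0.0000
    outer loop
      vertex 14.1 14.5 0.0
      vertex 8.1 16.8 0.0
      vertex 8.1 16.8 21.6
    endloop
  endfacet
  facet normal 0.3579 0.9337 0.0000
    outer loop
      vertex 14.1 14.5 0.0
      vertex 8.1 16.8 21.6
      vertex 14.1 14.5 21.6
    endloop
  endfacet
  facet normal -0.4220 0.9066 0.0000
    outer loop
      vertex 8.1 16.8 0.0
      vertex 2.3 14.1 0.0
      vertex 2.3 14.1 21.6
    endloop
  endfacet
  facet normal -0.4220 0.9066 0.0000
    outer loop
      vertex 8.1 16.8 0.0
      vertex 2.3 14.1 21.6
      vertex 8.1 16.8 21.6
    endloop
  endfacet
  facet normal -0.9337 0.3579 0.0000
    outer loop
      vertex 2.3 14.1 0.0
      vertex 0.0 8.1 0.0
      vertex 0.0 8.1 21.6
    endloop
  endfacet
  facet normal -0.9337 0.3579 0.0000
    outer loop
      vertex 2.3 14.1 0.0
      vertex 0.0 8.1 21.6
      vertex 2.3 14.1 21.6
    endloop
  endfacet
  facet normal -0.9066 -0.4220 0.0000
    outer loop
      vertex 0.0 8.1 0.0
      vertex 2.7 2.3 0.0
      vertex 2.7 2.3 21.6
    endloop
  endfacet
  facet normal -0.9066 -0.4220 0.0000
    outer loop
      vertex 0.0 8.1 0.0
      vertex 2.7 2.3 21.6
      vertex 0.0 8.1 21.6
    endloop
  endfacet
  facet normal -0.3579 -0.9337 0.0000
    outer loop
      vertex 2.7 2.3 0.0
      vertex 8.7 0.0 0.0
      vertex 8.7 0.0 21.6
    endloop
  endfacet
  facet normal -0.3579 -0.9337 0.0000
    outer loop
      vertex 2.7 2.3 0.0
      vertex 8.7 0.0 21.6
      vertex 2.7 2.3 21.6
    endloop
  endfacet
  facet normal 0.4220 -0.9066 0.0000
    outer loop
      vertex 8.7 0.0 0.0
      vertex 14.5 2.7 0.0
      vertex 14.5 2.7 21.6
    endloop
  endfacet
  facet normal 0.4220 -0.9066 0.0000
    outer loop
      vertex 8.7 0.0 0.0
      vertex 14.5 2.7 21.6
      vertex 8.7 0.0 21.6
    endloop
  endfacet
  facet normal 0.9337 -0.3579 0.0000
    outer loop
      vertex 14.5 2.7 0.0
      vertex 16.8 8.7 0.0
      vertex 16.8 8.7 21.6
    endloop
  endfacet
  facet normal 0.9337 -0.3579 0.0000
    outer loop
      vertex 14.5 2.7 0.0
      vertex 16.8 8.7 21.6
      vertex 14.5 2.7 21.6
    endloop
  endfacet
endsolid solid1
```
; perimeter-only toolpath
G21 ; units = mm
G90 ; absolute positioning
G28 ; home
; layer 1
G0 Z4.3
G0 X16.8 Y8.7
G1 X14.1 Y14.5
G1 X8.1 Y16.8
G1 X2.3 Y14.1
G1 X0.0 Y8.1
G1 X2.7 Y2.3
G1 X8.7 Y0.0
G1 X14.5 Y2.7
G1 X16.8 Y8.7
; layer 2
G0 Z8.6
G0 X16.8 Y8.7
G1 X14.1 Y14.5
G1 X8.1 Y16.8
G1 X2.3 Y14.1
G1 X0.0 Y8.1
G1 X2.7 Y2.3
G1 X8.7 Y0.0
G1 X14.5 Y2.7
G1 X16.8 Y8.7
; layer 3
G0 Z13.0
G0 X16.8 Y8.7
G1 X14.1 Y14.5
G1 X8.1 Y16.8
G1 X2.3 Y14.1
G1 X0.0 Y8.1
G1 X2.7 Y2.3
G1 X8.7 Y0.0
G1 X14.5 Y2.7
G1 X16.8 Y8.7
; layer 4
G0 Z17.3
G0 X16.8 Y8.7
G1 X14.1 Y14.5
G1 X8.1 Y16.8
G1 X2.3 Y14.1
G1 X0.0 Y8.1
G1 X2.7 Y2.3
G1 X8.7 Y0.0
G1 X14.5 Y2.7
G1 X16.8 Y8.7
; layer 5
G0 Z21.6
G0 X16.8 Y8.7
G1 X14.1 Y14.5
G1 X8.1 Y16.8
G1 X2.3 Y14.1
G1 X0.0 Y8.1
G1 X2.7 Y2.3
G1 X8.7 Y0.0
G1 X14.5 Y2.7
G1 X16.8 Y8.7
M2 ; end

The solid is a regular 8-sided prism (a cylinder approximated with 8 flat sides), circumscribed radius ≈ 8.4 mm, height ≈ 21.6 mm. Slicing at Δz = 4.3 mm — 5 equal slices spanning the solid's height, so layer i sits at z = i·h/5 — gives 5 non-empty perimeters. Each is a 8-segment closed polygon; G0 lifts to the layer z and rapids to the start vertex, then G1 traces the edges.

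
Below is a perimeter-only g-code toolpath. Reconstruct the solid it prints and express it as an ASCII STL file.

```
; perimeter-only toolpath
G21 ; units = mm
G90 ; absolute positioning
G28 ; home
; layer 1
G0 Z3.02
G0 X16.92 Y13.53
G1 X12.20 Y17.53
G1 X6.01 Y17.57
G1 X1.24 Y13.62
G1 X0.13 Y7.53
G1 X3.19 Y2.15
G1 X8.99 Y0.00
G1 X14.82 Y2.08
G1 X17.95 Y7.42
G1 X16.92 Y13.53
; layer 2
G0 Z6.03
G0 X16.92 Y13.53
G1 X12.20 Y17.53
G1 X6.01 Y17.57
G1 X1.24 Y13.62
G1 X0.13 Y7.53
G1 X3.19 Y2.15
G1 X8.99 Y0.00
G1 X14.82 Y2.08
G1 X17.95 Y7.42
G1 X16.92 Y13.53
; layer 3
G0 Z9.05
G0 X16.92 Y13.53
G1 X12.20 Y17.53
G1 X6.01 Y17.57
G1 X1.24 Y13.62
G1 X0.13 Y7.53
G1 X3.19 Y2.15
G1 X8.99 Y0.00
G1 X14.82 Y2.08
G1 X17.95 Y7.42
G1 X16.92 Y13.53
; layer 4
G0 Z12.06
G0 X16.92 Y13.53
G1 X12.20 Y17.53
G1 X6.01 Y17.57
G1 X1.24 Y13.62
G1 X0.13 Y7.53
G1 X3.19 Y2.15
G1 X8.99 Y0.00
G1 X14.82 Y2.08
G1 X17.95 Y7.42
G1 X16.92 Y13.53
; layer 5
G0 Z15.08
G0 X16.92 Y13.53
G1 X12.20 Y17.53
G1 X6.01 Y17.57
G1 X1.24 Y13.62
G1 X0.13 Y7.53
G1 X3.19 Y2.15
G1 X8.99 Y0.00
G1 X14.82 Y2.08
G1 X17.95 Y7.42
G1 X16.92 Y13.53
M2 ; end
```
solid part
  facet normal 0.0000 0.0000 -1.0000
    outer loop
      vertex 6.01 17.57 0.00
      vertex 12.20 17.53 0.00
      vertex 16.92 13.53 0.00
    endloop
  endfacet
  facet normal 0.0000 0.0000 -1.0000
    outer loop
      vertex 1.24 13.62 0.00
      vertex 6.01 17.57 0.00
      vertex 16.92 13.53 0.00
    endloop
  endfacet
  facet normal 0.0000 0.0000 -1.0000
    outer loop
      vertex 0.13 7.53 0.00
      vertex 1.24 13.62 0.00
      vertex 16.92 13.53 0.00
    endloop
  endfacet
  facet normal 0.0000 0.0000 -1.0000
    outer loop
      vertex 3.19 2.15 0.00
      vertex 0.13 7.53 0.00
      vertex 16.92 13.53 0.00
    endloop
  endfacet
  facet normal 0.0000 0.0000 -1.0000
    outer loop
      vertex 8.99 0.00 0.00
      vertex 3.19 2.15 0.00
      vertex 16.92 13.53 0.00
    endloop
  endfacet
  facet normal 0.0000 0.0000 -1.0000
    outer loop
      vertex 14.82 2.08 0.00
      vertex 8.99 0.00 0.00
      vertex 16.92 13.53 0.00
    endloop
  endfacet
  facet normal 0.0000 0.0000 -1.0000
    outer loop
      vertex 17.95 7.42 0.00
      vertex 14.82 2.08 0.00
      vertex 16.92 13.53 0.00
    endloop
  endfacet
  facet normal 0.0000 0.0000 1.0000
    outer loop
      vertex 16.92 13.53 15.08
      vertex 12.20 17.53 15.08
      vertex 6.01 17.57 15.08
    endloop
  endfacet
  facet normal 0.0000 0.0000 1.0000
    outer loop
      vertex 16.92 13.53 15.08
      vertex 6.01 17.57 15.08
      vertex 1.24 13.62 15.08
    endloop
  endfacet
  facet normal 0.0000 0.0000 1.0000
    outer loop
      vertex 16.92 13.53 15.08
      vertex 1.24 13.62 15.08
      vertex 0.13 7.53 15.08
    endloop
  endfacet
  facet normal 0.0000 0.0000 1.0000
    outer loop
      vertex 16.92 13.53 15.08
      vertex 0.13 7.53 15.08
      vertex 3.19 2.15 15.08
    endloop
  endfacet
  facet normal 0.0000 0.0000 1.0000
    outer loop
      vertex 16.92 13.53 15.08
      vertex 3.19 2.15 15.08
      vertex 8.99 0.00 15.08
    endloop
  endfacet
  facet normal 0.0000 0.0000 1.0000
    outer loop
      vertex 16.92 13.53 15.08
      vertex 8.99 0.00 15.08
      vertex 14.82 2.08 15.08
    endloop
  endfacet
  facet normal 0.0000 0.0000 1.0000
    outer loop
      vertex 16.92 13.53 15.08
      vertex 14.82 2.08 15.08
      vertex 17.95 7.42 15.08
    endloop
  endfacet
  facet normal 0.6465 0.7629 0.0000
    outer loop
      vertex 16.92 13.53 0.00
      vertex 12.20 17.53 0.00
      vertex 12.20 17.53 15.08
    endloop
  endfacet
  facet normal 0.6465 0.7629 0.0000
    outer loop
      vertex 16.92 13.53 0.00
      vertex 12.20 17.53 15.08
      vertex 16.92 13.53 15.08
    endloop
  endfacet
  facet normal 0.0065 1.0000 0.0000
    outer loop
      vertex 12.20 17.53 0.00
      vertex 6.01 17.57 0.00
      vertex 6.01 17.57 15.08
    endloop
  endfacet
  facet normal 0.0065 1.0000 0.0000
    outer loop
      vertex 12.20 17.53 0.00
      vertex 6.01 17.57 15.08
      vertex 12.20 17.53 15.08
    endloop
  endfacet
  facet normal -0.6378 0.7702 0.0000
    outer loop
      vertex 6.01 17.57 0.00
      vertex 1.24 13.62 0.00
      vertex 1.24 13.62 15.08
    endloop
  endfacet
  facet normal -0.6378 0.7702 0.0000
    outer loop
      vertex 6.01 17.57 0.00
      vertex 1.24 13.62 15.08
      vertex 6.01 17.57 15.08
    endloop
  endfacet
  facet normal -0.9838 0.1793 0.0000
    outer loop
      vertex 1.24 13.62 0.00
      vertex 0.13 7.53 0.00
      vertex 0.13 7.53 15.08
    endloop
  endfacet
  facet normal -0.9838 0.1793 0.0000
    outer loop
      vertex 1.24 13.62 0.00
      vertex 0.13 7.53 15.08
      vertex 1.24 13.62 15.08
    endloop
  endfacet
  facet normal -0.8692 -0.4944 0.0000
    outer loop
      vertex 0.13 7.53 0.00
      vertex 3.19 2.15 0.00
      vertex 3.19 2.15 15.08
    endloop
  endfacet
  facet normal -0.8692 -0.4944 0.0000
    outer loop
      vertex 0.13 7.53 0.00
      vertex 3.19 2.15 15.08
      vertex 0.13 7.53 15.08
    endloop
  endfacet
  facet normal -0.3476 -0.9377 0.0000
    outer loop
      vertex 3.19 2.15 0.00
      vertex 8.99 0.00 0.00
      vertex 8.99 0.00 15.08
    endloop
  endfacet
  facet normal -0.3476 -0.9377 0.0000
    outer loop
      vertex 3.19 2.15 0.00
      vertex 8.99 0.00 15.08
      vertex 3.19 2.15 15.08
    endloop
  endfacet
  facet normal 0.3360 -0.9419 0.0000
    outer loop
      vertex 8.99 0.00 0.00
      vertex 14.82 2.08 0.00
      vertex 14.82 2.08 15.08
    endloop
  endfacet
  facet normal 0.3360 -0.9419 0.0000
    outer loop
      vertex 8.99 0.00 0.00
      vertex 14.82 2.08 15.08
      vertex 8.99 0.00 15.08
    endloop
  endfacet
  facet normal 0.8627 -0.5057 0.0000
    outer loop
      vertex 14.82 2.08 0.00
      vertex 17.95 7.42 0.00
      vertex 17.95 7.42 15.08
    endloop
  endfacet
  facet normal 0.8627 -0.5057 0.0000
    outer loop
      vertex 14.82 2.08 0.00
      vertex 17.95 7.42 15.08
      vertex 14.82 2.08 15.08
    endloop
  endfacet
  facet normal 0.9861 0.1662 0.0000
    outer loop
      vertex 17.95 7.42 0.00
      vertex 16.92 13.53 0.00
      vertex 16.92 13.53 15.08
    endloop
  endfacet
  facet normal 0.9861 0.1662 0.0000
    outer loop
      vertex 17.95 7.42 0.00
      vertex 16.92 13.53 15.08
      vertex 17.95 7.42 15.08
    endloop
  endfacet
endsolid part

The G0 Z moves step by Δz≈3.02 mm. Every layer's G1 loop is the same polygon, so the solid is a straight extrusion of it from z=0 to z≈15.1. Closing with flat bottom and top caps and triangulating gives 32 facets — a regular 9-sided prism (a cylinder approximated with 9 flat sides), circumscribed radius ≈ 9.05 mm, height ≈ 15.1 mm.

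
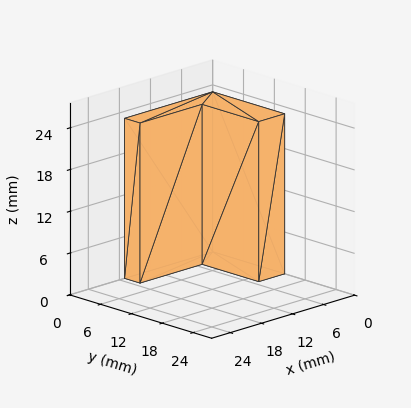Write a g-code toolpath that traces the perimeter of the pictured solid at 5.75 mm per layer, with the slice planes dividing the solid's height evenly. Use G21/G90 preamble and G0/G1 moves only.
Reading the render: the shape is an L-shaped prism: outer 17 × 14 mm, arm thicknesses ≈ 3 mm (horizontal) and 5 mm (vertical), extruded 23 mm in z (dimensions read to the nearest mm from the axis ticks). For the g-code, the solid's height is divided into equal slices at the stated Δz and each level perimeter traced with G1 moves after a G0 lift.

; perimeter-only toolpath
G21 ; units = mm
G90 ; absolute positioning
G28 ; home
; layer 1
G0 Z5.75
G0 X0.00 Y0.00
G1 X17.00 Y0.00
G1 X17.00 Y3.00
G1 X5.00 Y3.00
G1 X5.00 Y14.00
G1 X0.00 Y14.00
G1 X0.00 Y0.00
; layer 2
G0 Z11.50
G0 X0.00 Y0.00
G1 X17.00 Y0.00
G1 X17.00 Y3.00
G1 X5.00 Y3.00
G1 X5.00 Y14.00
G1 X0.00 Y14.00
G1 X0.00 Y0.00
; layer 3
G0 Z17.25
G0 X0.00 Y0.00
G1 X17.00 Y0.00
G1 X17.00 Y3.00
G1 X5.00 Y3.00
G1 X5.00 Y14.00
G1 X0.00 Y14.00
G1 X0.00 Y0.00
; layer 4
G0 Z23.00
G0 X0.00 Y0.00
G1 X17.00 Y0.00
G1 X17.00 Y3.00
G1 X5.00 Y3.00
G1 X5.00 Y14.00
G1 X0.00 Y14.00
G1 X0.00 Y0.00
M2 ; end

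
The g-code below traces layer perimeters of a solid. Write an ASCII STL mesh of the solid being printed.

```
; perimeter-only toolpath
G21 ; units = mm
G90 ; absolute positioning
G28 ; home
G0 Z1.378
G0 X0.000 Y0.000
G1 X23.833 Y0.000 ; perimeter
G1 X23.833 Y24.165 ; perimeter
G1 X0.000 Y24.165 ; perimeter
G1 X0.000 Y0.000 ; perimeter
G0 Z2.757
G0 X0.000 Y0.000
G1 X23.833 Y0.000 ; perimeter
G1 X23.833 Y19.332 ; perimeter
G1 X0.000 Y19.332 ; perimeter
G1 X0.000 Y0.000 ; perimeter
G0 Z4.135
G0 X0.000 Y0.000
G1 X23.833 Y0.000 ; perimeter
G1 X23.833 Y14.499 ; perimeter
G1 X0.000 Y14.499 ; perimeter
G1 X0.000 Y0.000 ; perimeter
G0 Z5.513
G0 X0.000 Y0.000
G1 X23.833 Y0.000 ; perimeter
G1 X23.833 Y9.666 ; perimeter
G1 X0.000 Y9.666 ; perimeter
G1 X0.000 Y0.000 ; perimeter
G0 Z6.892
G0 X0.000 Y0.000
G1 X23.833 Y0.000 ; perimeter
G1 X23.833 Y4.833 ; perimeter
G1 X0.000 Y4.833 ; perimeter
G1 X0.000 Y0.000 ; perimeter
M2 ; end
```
solid part
  facet normal 0.0000 0.0000 -1.0000
    outer loop
      vertex 23.833 28.998 0.000
      vertex 23.833 0.000 0.000
      vertex 0.000 0.000 0.000
    endloop
  endfacet
  facet normal 0.0000 0.0000 -1.0000
    outer loop
      vertex 0.000 28.998 0.000
      vertex 23.833 28.998 0.000
      vertex 0.000 0.000 0.000
    endloop
  endfacet
  facet normal 0.0000 -1.0000 0.0000
    outer loop
      vertex 0.000 0.000 0.000
      vertex 23.833 0.000 0.000
      vertex 23.833 0.000 8.270
    endloop
  endfacet
  facet normal 0.0000 -1.0000 0.0000
    outer loop
      vertex 0.000 0.000 0.000
      vertex 23.833 0.000 8.270
      vertex 0.000 0.000 8.270
    endloop
  endfacet
  facet normal 0.0000 0.2743 0.9617
    outer loop
      vertex 0.000 0.000 8.270
      vertex 23.833 0.000 8.270
      vertex 23.833 28.998 0.000
    endloop
  endfacet
  facet normal 0.0000 0.2743 0.9617
    outer loop
      vertex 0.000 0.000 8.270
      vertex 23.833 28.998 0.000
      vertex 0.000 28.998 0.000
    endloop
  endfacet
  facet normal -1.0000 0.0000 0.0000
    outer loop
      vertex 0.000 0.000 8.270
      vertex 0.000 28.998 0.000
      vertex 0.000 0.000 0.000
    endloop
  endfacet
  facet normal 1.0000 0.0000 0.0000
    outer loop
      vertex 23.833 0.000 0.000
      vertex 23.833 28.998 0.000
      vertex 23.833 0.000 8.270
    endloop
  endfacet
endsolid part

The G0 Z moves step by Δz≈1.378 mm. The G1 loops shrink linearly with z, so the solid tapers from its base footprint up to z≈8.27. Closing with a flat bottom cap and the tapered top and triangulating gives 8 facets — a wedge (ramp): 23.8 × 29 mm base, rising to 8.27 mm along the y=0 edge and sloping linearly to z=0 at y=29.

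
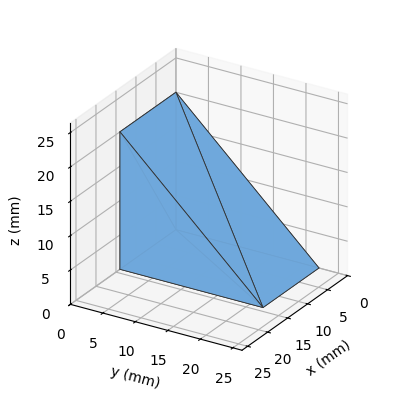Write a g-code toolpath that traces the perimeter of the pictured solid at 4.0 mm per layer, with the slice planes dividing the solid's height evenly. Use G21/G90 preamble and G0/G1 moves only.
Reading the render: the shape is a wedge (ramp): 14 × 22 mm base, rising to 20 mm along the y=0 edge and sloping linearly to z=0 at y=22 (dimensions read to the nearest mm from the axis ticks). For the g-code, the solid's height is divided into equal slices at the stated Δz and each level perimeter traced with G1 moves after a G0 lift.

; perimeter-only toolpath
G21 ; units = mm
G90 ; absolute positioning
G28 ; home
; layer 1
G0 Z4.0
G0 X0.0 Y0.0
G1 X14.0 Y0.0
G1 X14.0 Y17.6
G1 X0.0 Y17.6
G1 X0.0 Y0.0
; layer 2
G0 Z8.0
G0 X0.0 Y0.0
G1 X14.0 Y0.0
G1 X14.0 Y13.2
G1 X0.0 Y13.2
G1 X0.0 Y0.0
; layer 3
G0 Z12.0
G0 X0.0 Y0.0
G1 X14.0 Y0.0
G1 X14.0 Y8.8
G1 X0.0 Y8.8
G1 X0.0 Y0.0
; layer 4
G0 Z16.0
G0 X0.0 Y0.0
G1 X14.0 Y0.0
G1 X14.0 Y4.4
G1 X0.0 Y4.4
G1 X0.0 Y0.0
M2 ; end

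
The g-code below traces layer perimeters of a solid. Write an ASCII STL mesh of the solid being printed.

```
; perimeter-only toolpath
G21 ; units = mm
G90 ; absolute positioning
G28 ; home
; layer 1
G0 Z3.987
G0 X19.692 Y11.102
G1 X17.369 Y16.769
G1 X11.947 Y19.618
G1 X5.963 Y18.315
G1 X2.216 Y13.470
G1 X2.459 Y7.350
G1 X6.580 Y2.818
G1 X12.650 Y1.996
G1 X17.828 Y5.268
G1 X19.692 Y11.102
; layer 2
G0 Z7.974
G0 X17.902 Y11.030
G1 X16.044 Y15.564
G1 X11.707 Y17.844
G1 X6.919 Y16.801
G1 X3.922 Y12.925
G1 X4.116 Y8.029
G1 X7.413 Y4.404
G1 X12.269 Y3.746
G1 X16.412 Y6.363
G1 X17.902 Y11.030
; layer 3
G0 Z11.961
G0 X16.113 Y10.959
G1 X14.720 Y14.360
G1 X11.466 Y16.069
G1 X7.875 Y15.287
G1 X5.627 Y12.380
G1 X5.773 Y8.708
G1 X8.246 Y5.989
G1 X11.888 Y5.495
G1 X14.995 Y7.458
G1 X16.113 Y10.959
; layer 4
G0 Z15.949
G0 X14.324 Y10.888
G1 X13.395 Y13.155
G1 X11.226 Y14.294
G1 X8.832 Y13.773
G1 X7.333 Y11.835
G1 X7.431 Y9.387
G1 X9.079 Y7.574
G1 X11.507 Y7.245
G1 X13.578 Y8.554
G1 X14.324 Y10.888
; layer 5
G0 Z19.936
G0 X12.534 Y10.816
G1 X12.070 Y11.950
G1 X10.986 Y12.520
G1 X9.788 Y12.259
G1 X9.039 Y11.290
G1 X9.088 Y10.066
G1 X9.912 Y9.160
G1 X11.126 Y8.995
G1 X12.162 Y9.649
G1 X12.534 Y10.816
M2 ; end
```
solid part
  facet normal 0.0000 0.0000 -1.0000
    outer loop
      vertex 12.188 21.393 0.000
      vertex 18.694 17.974 0.000
      vertex 21.481 11.173 0.000
    endloop
  endfacet
  facet normal 0.0000 0.0000 -1.0000
    outer loop
      vertex 5.006 19.829 0.000
      vertex 12.188 21.393 0.000
      vertex 21.481 11.173 0.000
    endloop
  endfacet
  facet normal 0.0000 0.0000 -1.0000
    outer loop
      vertex 0.510 14.015 0.000
      vertex 5.006 19.829 0.000
      vertex 21.481 11.173 0.000
    endloop
  endfacet
  facet normal 0.0000 0.0000 -1.0000
    outer loop
      vertex 0.802 6.671 0.000
      vertex 0.510 14.015 0.000
      vertex 21.481 11.173 0.000
    endloop
  endfacet
  facet normal 0.0000 0.0000 -1.0000
    outer loop
      vertex 5.747 1.233 0.000
      vertex 0.802 6.671 0.000
      vertex 21.481 11.173 0.000
    endloop
  endfacet
  facet normal 0.0000 0.0000 -1.0000
    outer loop
      vertex 13.031 0.246 0.000
      vertex 5.747 1.233 0.000
      vertex 21.481 11.173 0.000
    endloop
  endfacet
  facet normal 0.0000 0.0000 -1.0000
    outer loop
      vertex 19.245 4.172 0.000
      vertex 13.031 0.246 0.000
      vertex 21.481 11.173 0.000
    endloop
  endfacet
  facet normal 0.8525 0.3494 0.3888
    outer loop
      vertex 21.481 11.173 0.000
      vertex 18.694 17.974 0.000
      vertex 10.745 10.745 23.923
    endloop
  endfacet
  facet normal 0.4286 0.8155 0.3888
    outer loop
      vertex 18.694 17.974 0.000
      vertex 12.188 21.393 0.000
      vertex 10.745 10.745 23.923
    endloop
  endfacet
  facet normal -0.1960 0.9002 0.3889
    outer loop
      vertex 12.188 21.393 0.000
      vertex 5.006 19.829 0.000
      vertex 10.745 10.745 23.923
    endloop
  endfacet
  facet normal -0.7288 0.5636 0.3888
    outer loop
      vertex 5.006 19.829 0.000
      vertex 0.510 14.015 0.000
      vertex 10.745 10.745 23.923
    endloop
  endfacet
  facet normal -0.9206 -0.0366 0.3888
    outer loop
      vertex 0.510 14.015 0.000
      vertex 0.802 6.671 0.000
      vertex 10.745 10.745 23.923
    endloop
  endfacet
  facet normal -0.6816 -0.6198 0.3889
    outer loop
      vertex 0.802 6.671 0.000
      vertex 5.747 1.233 0.000
      vertex 10.745 10.745 23.923
    endloop
  endfacet
  facet normal -0.1237 -0.9130 0.3888
    outer loop
      vertex 5.747 1.233 0.000
      vertex 13.031 0.246 0.000
      vertex 10.745 10.745 23.923
    endloop
  endfacet
  facet normal 0.4921 -0.7789 0.3888
    outer loop
      vertex 13.031 0.246 0.000
      vertex 19.245 4.172 0.000
      vertex 10.745 10.745 23.923
    endloop
  endfacet
  facet normal 0.8776 -0.2803 0.3888
    outer loop
      vertex 19.245 4.172 0.000
      vertex 21.481 11.173 0.000
      vertex 10.745 10.745 23.923
    endloop
  endfacet
endsolid part

The G0 Z moves step by Δz≈3.987 mm. The G1 loops shrink linearly with z, so the solid tapers from its base footprint up to z≈23.9. Closing with a flat bottom cap and the tapered top and triangulating gives 16 facets — a regular 9-sided pyramid, base circumscribed radius ≈ 10.7 mm, apex at z ≈ 23.9 mm.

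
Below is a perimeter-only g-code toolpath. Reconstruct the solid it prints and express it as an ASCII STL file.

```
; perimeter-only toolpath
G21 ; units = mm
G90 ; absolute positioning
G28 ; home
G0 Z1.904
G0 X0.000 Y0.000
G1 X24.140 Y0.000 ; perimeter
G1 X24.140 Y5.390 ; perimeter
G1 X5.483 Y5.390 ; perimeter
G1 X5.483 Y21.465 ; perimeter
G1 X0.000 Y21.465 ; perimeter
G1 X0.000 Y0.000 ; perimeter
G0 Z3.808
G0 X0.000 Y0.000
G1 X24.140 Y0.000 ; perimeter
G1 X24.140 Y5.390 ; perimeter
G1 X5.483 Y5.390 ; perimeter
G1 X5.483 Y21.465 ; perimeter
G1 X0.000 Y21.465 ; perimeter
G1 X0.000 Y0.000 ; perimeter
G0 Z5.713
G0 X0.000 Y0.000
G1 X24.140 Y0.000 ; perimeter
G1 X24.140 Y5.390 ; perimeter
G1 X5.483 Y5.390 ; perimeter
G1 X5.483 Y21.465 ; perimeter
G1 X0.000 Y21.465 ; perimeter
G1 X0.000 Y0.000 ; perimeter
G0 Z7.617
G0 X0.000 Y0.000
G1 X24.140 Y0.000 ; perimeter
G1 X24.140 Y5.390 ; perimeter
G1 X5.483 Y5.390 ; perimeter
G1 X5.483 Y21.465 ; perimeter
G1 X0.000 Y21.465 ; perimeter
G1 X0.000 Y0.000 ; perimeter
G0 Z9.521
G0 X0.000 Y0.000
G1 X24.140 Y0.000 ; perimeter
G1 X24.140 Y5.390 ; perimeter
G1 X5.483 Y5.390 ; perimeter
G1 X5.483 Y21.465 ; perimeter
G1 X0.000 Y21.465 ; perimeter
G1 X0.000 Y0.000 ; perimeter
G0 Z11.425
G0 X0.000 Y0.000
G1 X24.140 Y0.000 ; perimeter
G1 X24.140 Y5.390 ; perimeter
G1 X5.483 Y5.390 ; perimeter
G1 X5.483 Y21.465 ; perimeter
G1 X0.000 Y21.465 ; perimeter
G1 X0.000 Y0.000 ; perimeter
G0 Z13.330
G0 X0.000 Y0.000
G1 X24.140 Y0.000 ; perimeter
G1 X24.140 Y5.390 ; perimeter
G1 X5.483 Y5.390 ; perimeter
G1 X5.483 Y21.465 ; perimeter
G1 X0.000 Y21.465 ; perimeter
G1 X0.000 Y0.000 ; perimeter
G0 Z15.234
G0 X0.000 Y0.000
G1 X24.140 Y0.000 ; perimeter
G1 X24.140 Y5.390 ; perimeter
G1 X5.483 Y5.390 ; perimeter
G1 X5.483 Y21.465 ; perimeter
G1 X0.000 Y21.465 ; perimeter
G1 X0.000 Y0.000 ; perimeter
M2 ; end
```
solid part
  facet normal 0.0000 0.0000 -1.0000
    outer loop
      vertex 24.140 5.390 0.000
      vertex 24.140 0.000 0.000
      vertex 0.000 0.000 0.000
    endloop
  endfacet
  facet normal 0.0000 0.0000 -1.0000
    outer loop
      vertex 5.483 5.390 0.000
      vertex 24.140 5.390 0.000
      vertex 0.000 0.000 0.000
    endloop
  endfacet
  facet normal 0.0000 0.0000 -1.0000
    outer loop
      vertex 5.483 21.465 0.000
      vertex 5.483 5.390 0.000
      vertex 0.000 0.000 0.000
    endloop
  endfacet
  facet normal 0.0000 0.0000 -1.0000
    outer loop
      vertex 0.000 21.465 0.000
      vertex 5.483 21.465 0.000
      vertex 0.000 0.000 0.000
    endloop
  endfacet
  facet normal 0.0000 0.0000 1.0000
    outer loop
      vertex 0.000 0.000 15.234
      vertex 24.140 0.000 15.234
      vertex 24.140 5.390 15.234
    endloop
  endfacet
  facet normal 0.0000 0.0000 1.0000
    outer loop
      vertex 0.000 0.000 15.234
      vertex 24.140 5.390 15.234
      vertex 5.483 5.390 15.234
    endloop
  endfacet
  facet normal 0.0000 0.0000 1.0000
    outer loop
      vertex 0.000 0.000 15.234
      vertex 5.483 5.390 15.234
      vertex 5.483 21.465 15.234
    endloop
  endfacet
  facet normal 0.0000 0.0000 1.0000
    outer loop
      vertex 0.000 0.000 15.234
      vertex 5.483 21.465 15.234
      vertex 0.000 21.465 15.234
    endloop
  endfacet
  facet normal 0.0000 -1.0000 0.0000
    outer loop
      vertex 0.000 0.000 0.000
      vertex 24.140 0.000 0.000
      vertex 24.140 0.000 15.234
    endloop
  endfacet
  facet normal 0.0000 -1.0000 0.0000
    outer loop
      vertex 0.000 0.000 0.000
      vertex 24.140 0.000 15.234
      vertex 0.000 0.000 15.234
    endloop
  endfacet
  facet normal 1.0000 0.0000 0.0000
    outer loop
      vertex 24.140 0.000 0.000
      vertex 24.140 5.390 0.000
      vertex 24.140 5.390 15.234
    endloop
  endfacet
  facet normal 1.0000 0.0000 0.0000
    outer loop
      vertex 24.140 0.000 0.000
      vertex 24.140 5.390 15.234
      vertex 24.140 0.000 15.234
    endloop
  endfacet
  facet normal 0.0000 1.0000 0.0000
    outer loop
      vertex 24.140 5.390 0.000
      vertex 5.483 5.390 0.000
      vertex 5.483 5.390 15.234
    endloop
  endfacet
  facet normal 0.0000 1.0000 0.0000
    outer loop
      vertex 24.140 5.390 0.000
      vertex 5.483 5.390 15.234
      vertex 24.140 5.390 15.234
    endloop
  endfacet
  facet normal 1.0000 0.0000 0.0000
    outer loop
      vertex 5.483 5.390 0.000
      vertex 5.483 21.465 0.000
      vertex 5.483 21.465 15.234
    endloop
  endfacet
  facet normal 1.0000 0.0000 0.0000
    outer loop
      vertex 5.483 5.390 0.000
      vertex 5.483 21.465 15.234
      vertex 5.483 5.390 15.234
    endloop
  endfacet
  facet normal 0.0000 1.0000 0.0000
    outer loop
      vertex 5.483 21.465 0.000
      vertex 0.000 21.465 0.000
      vertex 0.000 21.465 15.234
    endloop
  endfacet
  facet normal 0.0000 1.0000 0.0000
    outer loop
      vertex 5.483 21.465 0.000
      vertex 0.000 21.465 15.234
      vertex 5.483 21.465 15.234
    endloop
  endfacet
  facet normal -1.0000 0.0000 0.0000
    outer loop
      vertex 0.000 21.465 0.000
      vertex 0.000 0.000 0.000
      vertex 0.000 0.000 15.234
    endloop
  endfacet
  facet normal -1.0000 0.0000 0.0000
    outer loop
      vertex 0.000 21.465 0.000
      vertex 0.000 0.000 15.234
      vertex 0.000 21.465 15.234
    endloop
  endfacet
endsolid part

The G0 Z moves step by Δz≈1.904 mm. Every layer's G1 loop is the same polygon, so the solid is a straight extrusion of it from z=0 to z≈15.2. Closing with flat bottom and top caps and triangulating gives 20 facets — an L-shaped prism: outer 24.1 × 21.5 mm, arm thicknesses ≈ 5.39 mm (horizontal) and 5.48 mm (vertical), extruded 15.2 mm in z.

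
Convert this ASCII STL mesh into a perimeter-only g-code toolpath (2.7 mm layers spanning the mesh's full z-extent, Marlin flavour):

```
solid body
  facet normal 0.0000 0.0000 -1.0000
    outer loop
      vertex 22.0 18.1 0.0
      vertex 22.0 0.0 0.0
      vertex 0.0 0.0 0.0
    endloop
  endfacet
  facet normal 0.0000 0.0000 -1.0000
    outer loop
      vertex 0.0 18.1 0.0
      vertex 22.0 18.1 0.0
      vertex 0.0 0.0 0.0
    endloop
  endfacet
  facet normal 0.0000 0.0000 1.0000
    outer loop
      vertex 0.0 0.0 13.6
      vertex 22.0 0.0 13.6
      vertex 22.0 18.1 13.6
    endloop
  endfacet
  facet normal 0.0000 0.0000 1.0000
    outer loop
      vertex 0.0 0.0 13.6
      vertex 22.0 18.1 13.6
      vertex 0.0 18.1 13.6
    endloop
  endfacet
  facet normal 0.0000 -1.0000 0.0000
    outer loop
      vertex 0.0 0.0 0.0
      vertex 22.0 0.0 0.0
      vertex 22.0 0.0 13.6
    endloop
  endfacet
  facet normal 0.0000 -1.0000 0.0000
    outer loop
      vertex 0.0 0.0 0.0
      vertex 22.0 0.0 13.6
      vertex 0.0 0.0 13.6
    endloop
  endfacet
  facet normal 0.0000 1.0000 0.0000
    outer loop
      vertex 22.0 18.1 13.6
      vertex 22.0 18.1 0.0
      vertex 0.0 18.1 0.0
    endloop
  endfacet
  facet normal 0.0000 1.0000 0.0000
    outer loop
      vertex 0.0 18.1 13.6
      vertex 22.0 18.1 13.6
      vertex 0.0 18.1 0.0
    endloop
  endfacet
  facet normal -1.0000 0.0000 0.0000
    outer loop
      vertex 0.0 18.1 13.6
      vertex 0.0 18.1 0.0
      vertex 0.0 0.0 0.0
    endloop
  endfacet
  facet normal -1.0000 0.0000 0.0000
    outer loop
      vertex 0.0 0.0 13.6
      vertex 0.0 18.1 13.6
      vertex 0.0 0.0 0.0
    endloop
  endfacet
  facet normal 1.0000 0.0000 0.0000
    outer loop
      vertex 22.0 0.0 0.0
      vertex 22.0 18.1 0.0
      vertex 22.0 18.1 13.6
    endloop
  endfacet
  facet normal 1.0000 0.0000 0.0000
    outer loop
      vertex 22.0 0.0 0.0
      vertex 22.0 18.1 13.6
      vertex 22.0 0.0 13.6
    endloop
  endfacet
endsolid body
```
; perimeter-only toolpath
G21 ; units = mm
G90 ; absolute positioning
G28 ; home
; layer 1
G0 Z2.7
G0 X0.0 Y0.0
G1 X22.0 Y0.0
G1 X22.0 Y18.1
G1 X0.0 Y18.1
G1 X0.0 Y0.0
; layer 2
G0 Z5.4
G0 X0.0 Y0.0
G1 X22.0 Y0.0
G1 X22.0 Y18.1
G1 X0.0 Y18.1
G1 X0.0 Y0.0
; layer 3
G0 Z8.2
G0 X0.0 Y0.0
G1 X22.0 Y0.0
G1 X22.0 Y18.1
G1 X0.0 Y18.1
G1 X0.0 Y0.0
; layer 4
G0 Z10.9
G0 X0.0 Y0.0
G1 X22.0 Y0.0
G1 X22.0 Y18.1
G1 X0.0 Y18.1
G1 X0.0 Y0.0
; layer 5
G0 Z13.6
G0 X0.0 Y0.0
G1 X22.0 Y0.0
G1 X22.0 Y18.1
G1 X0.0 Y18.1
G1 X0.0 Y0.0
M2 ; end

The solid is a rectangular box, roughly 22 × 18.1 mm footprint and 13.6 mm tall. Slicing at Δz = 2.7 mm — 5 equal slices spanning the solid's height, so layer i sits at z = i·h/5 — gives 5 non-empty perimeters. Each is a 4-segment closed polygon; G0 lifts to the layer z and rapids to the start vertex, then G1 traces the edges.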